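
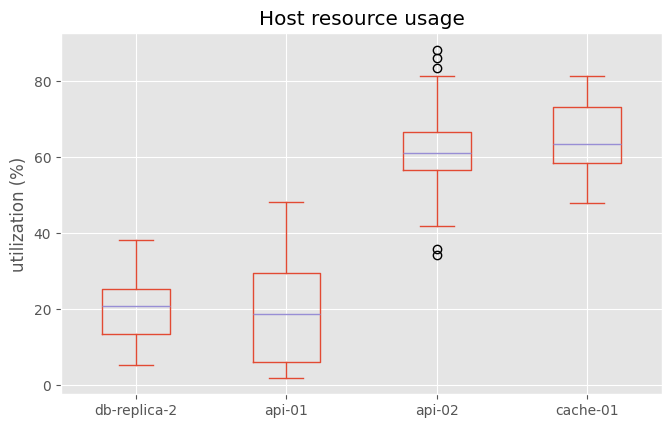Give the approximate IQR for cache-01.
Q3 ≈ 75, Q1 ≈ 60; IQR ≈ 15.

≈ 15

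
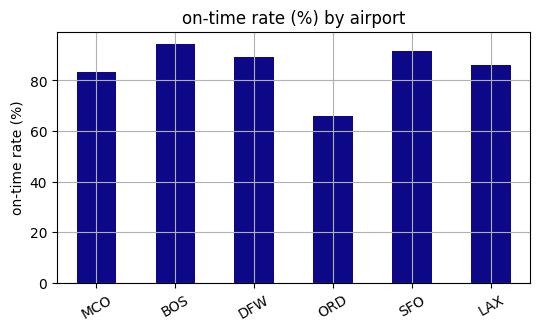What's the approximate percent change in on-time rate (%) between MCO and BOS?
MCO ≈ 80, BOS ≈ 90; (90 − 80) / 80 ≈ +12.5%.

≈ +12.5%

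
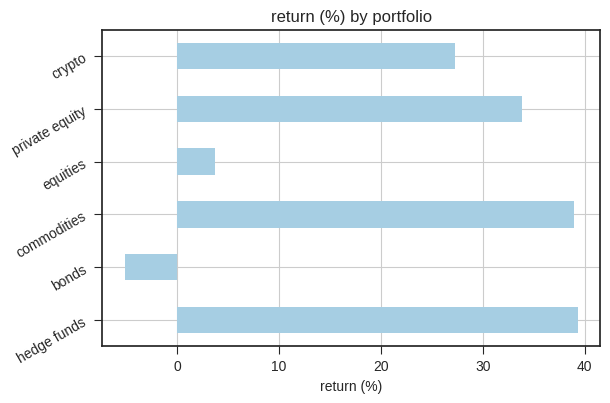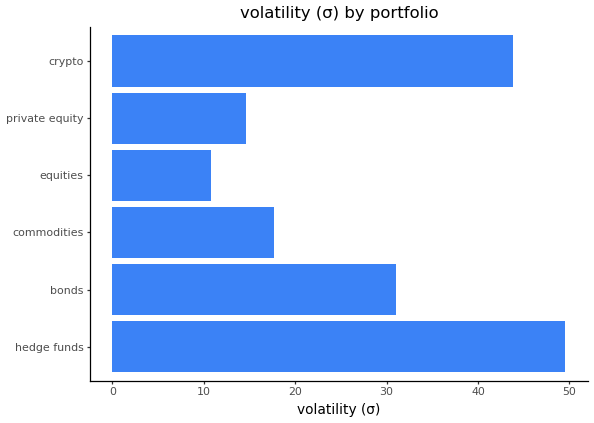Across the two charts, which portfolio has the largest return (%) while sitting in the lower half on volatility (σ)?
Chart 2 median volatility (σ) ≈ 25; below-median portfolios: commodities, equities, private equity. Among those, commodities has the highest return (%) (≈ 40).

commodities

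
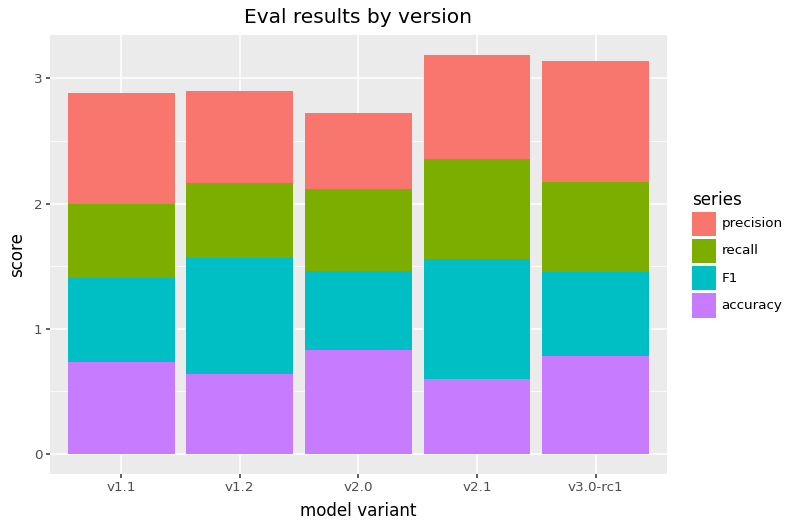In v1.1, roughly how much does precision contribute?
≈ 1.0

precision top ≈ 3.0, bottom ≈ 2.0; segment ≈ 1.0.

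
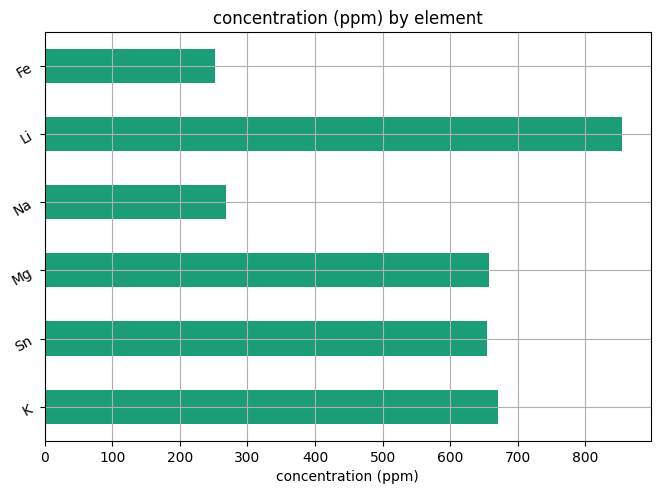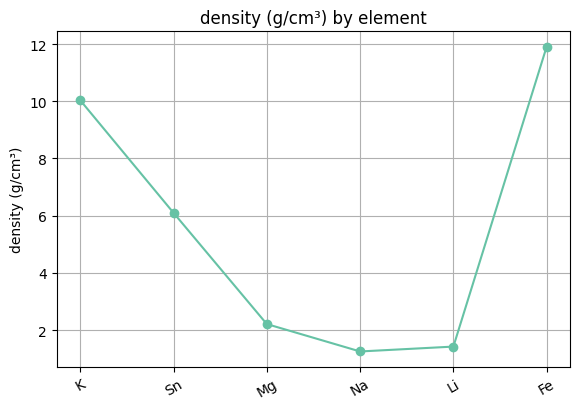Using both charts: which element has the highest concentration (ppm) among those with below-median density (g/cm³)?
Li

Chart 2 median density (g/cm³) ≈ 4; below-median elements: Mg, Na, Li. Among those, Li has the highest concentration (ppm) (≈ 900).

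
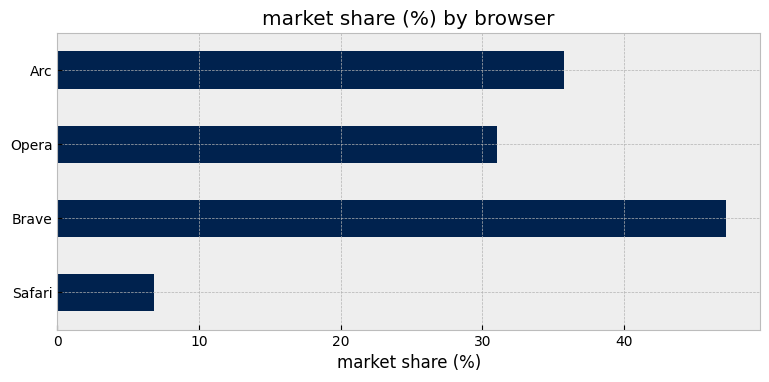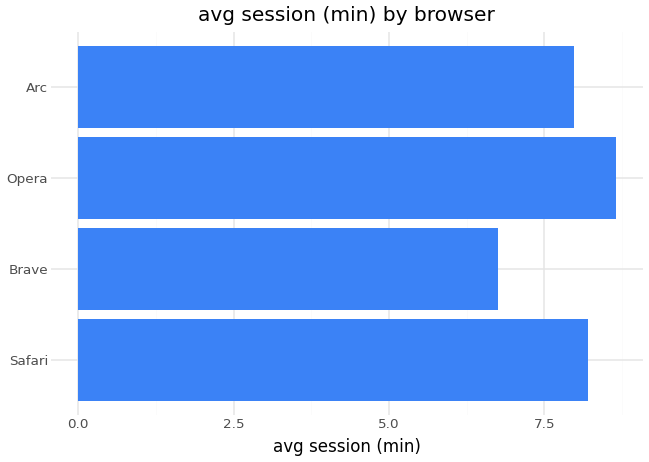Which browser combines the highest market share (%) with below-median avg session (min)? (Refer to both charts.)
Brave

Chart 2 median avg session (min) ≈ 8; below-median browsers: Brave, Arc. Among those, Brave has the highest market share (%) (≈ 45).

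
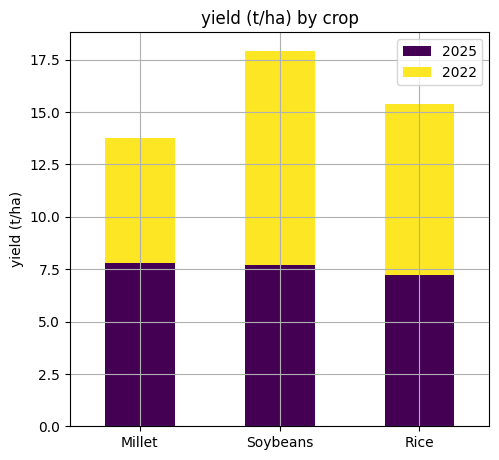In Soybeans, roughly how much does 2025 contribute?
2025 top ≈ 8, bottom ≈ 0; segment ≈ 8.

≈ 8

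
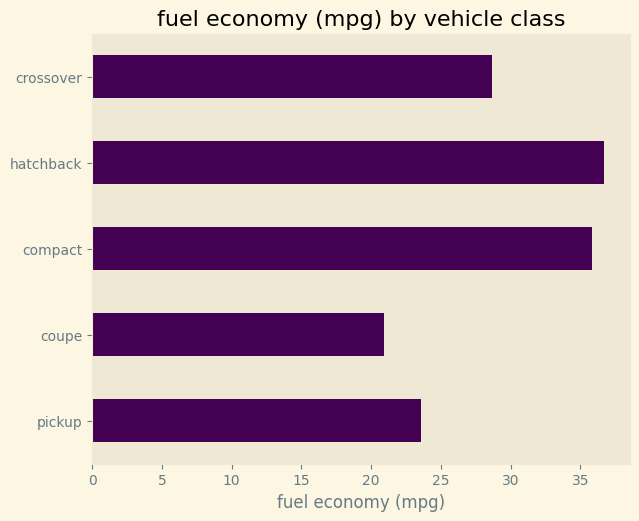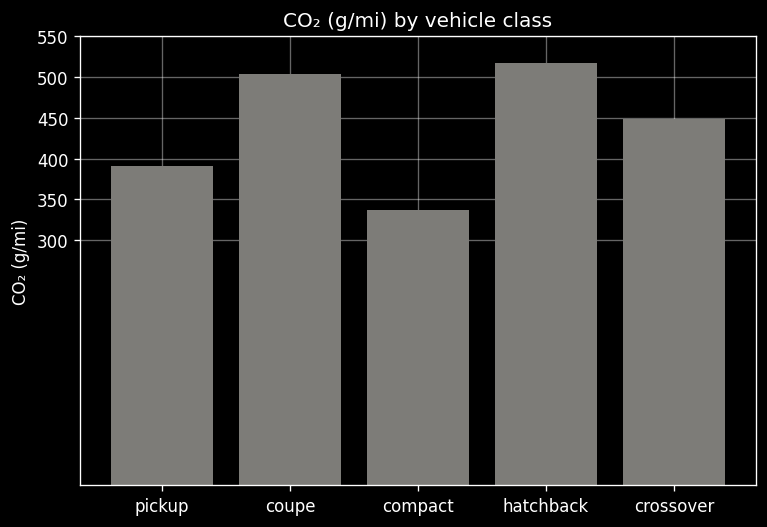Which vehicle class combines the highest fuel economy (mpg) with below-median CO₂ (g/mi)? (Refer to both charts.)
Chart 2 median CO₂ (g/mi) ≈ 450; below-median vehicle classes: pickup, compact. Among those, compact has the highest fuel economy (mpg) (≈ 35).

compact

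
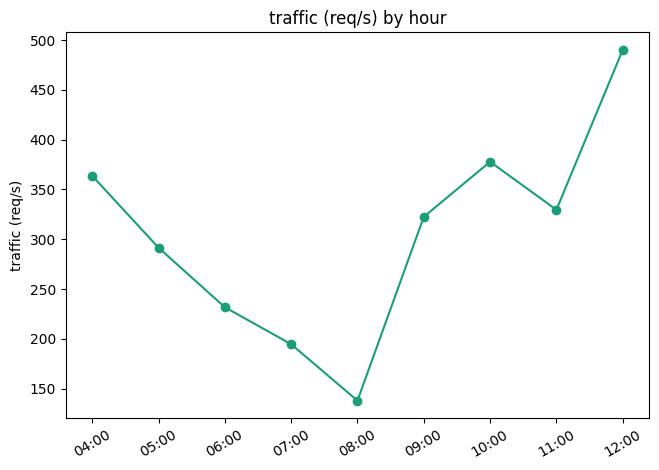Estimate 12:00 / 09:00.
12:00 ≈ 500, 09:00 ≈ 300; 500/300 ≈ 1.67.

≈ 1.67×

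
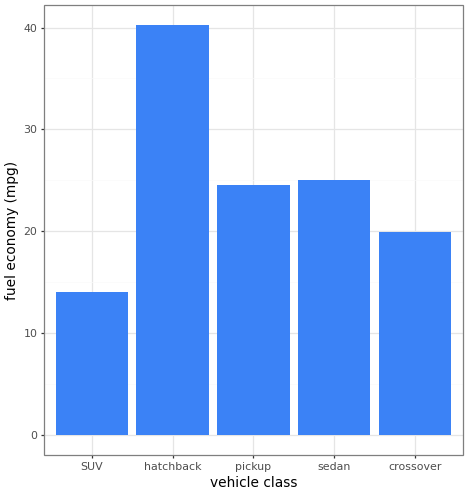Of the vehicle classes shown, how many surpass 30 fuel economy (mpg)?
Above 30: hatchback.

1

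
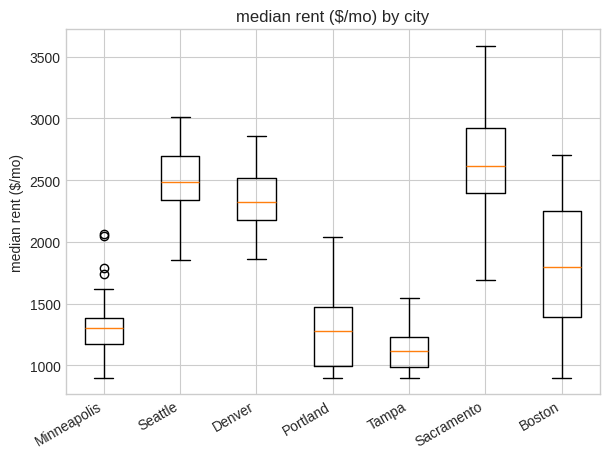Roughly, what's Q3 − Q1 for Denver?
Q3 ≈ 2600, Q1 ≈ 2200; IQR ≈ 400.

≈ 400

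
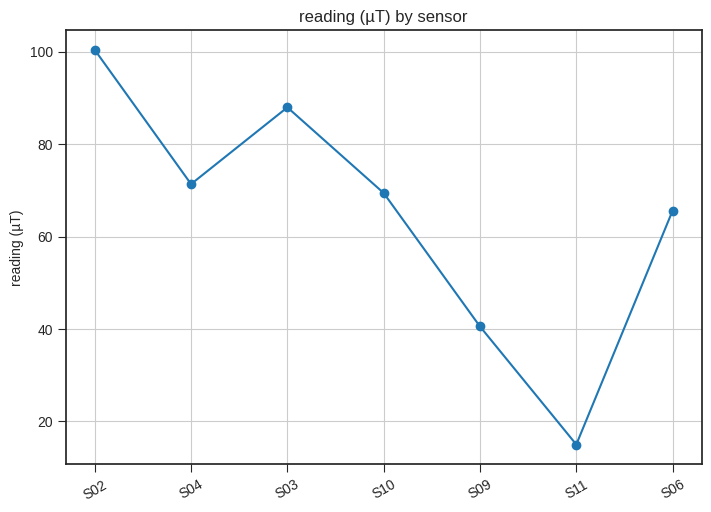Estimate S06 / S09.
≈ 1.75×

S06 ≈ 70, S09 ≈ 40; 70/40 ≈ 1.75.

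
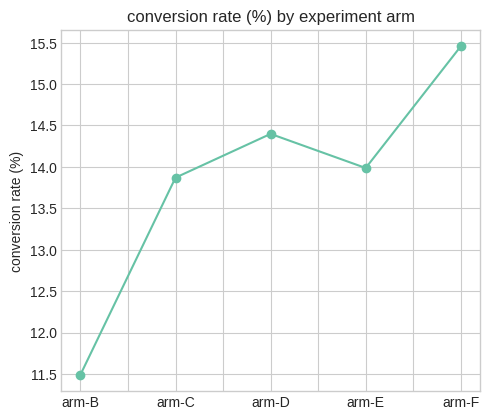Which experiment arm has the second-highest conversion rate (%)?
Top 3: arm-F ≈ 15.5, arm-D ≈ 14.5, arm-E ≈ 14.0.

arm-D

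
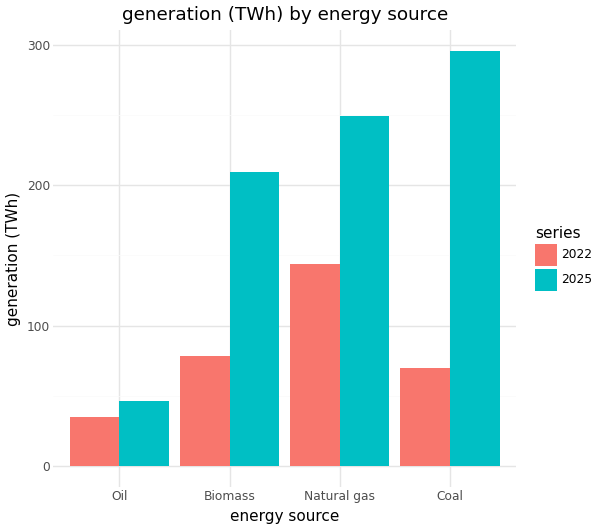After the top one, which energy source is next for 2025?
Top 3 for 2025: Coal ≈ 300, Natural gas ≈ 250, Biomass ≈ 200.

Natural gas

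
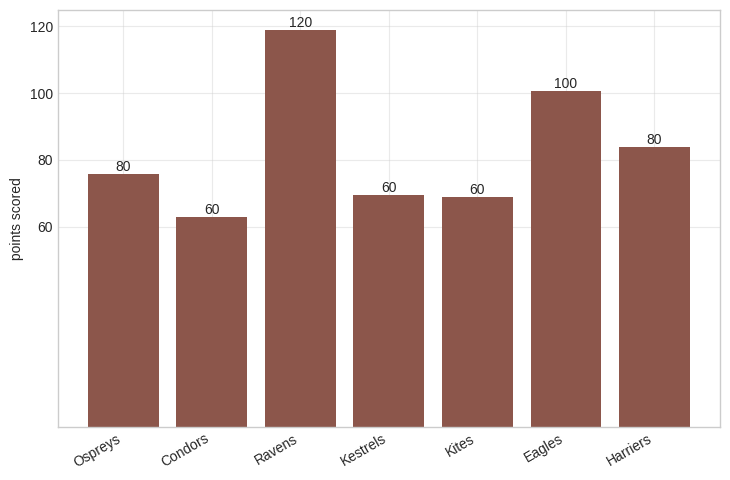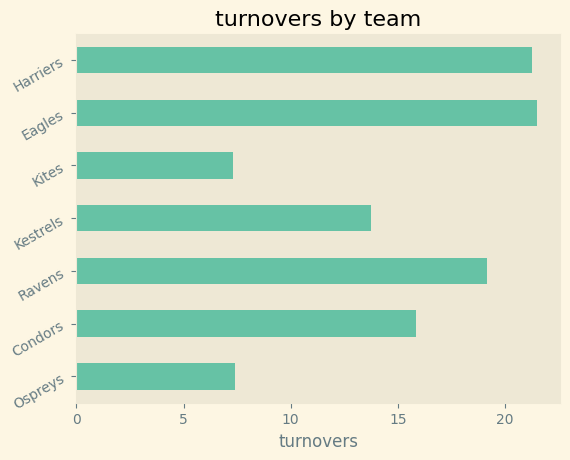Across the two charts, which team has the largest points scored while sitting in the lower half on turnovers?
Chart 2 median turnovers ≈ 16; below-median teams: Ospreys, Kestrels, Kites. Among those, Ospreys has the highest points scored (≈ 80).

Ospreys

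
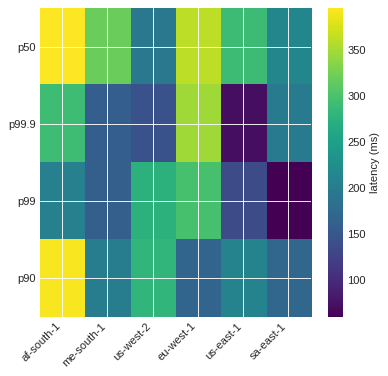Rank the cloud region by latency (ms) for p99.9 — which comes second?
Top 3 for p99.9: eu-west-1 ≈ 350, af-south-1 ≈ 300, sa-east-1 ≈ 200.

af-south-1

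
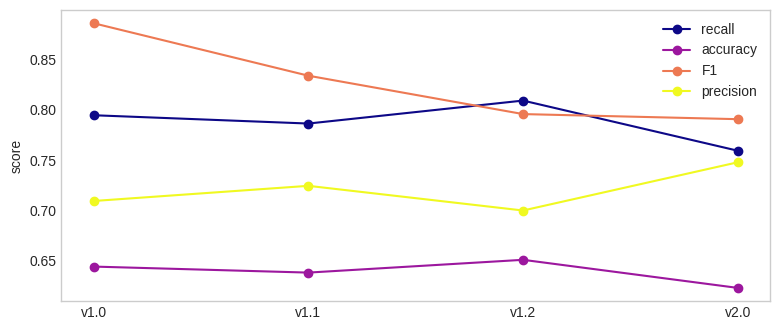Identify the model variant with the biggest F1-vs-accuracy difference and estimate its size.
v1.0, ≈ 0.25

v1.0: F1 ≈ 0.90, accuracy ≈ 0.65 → gap ≈ 0.25. Next-largest (v1.1) is only ≈ 0.20.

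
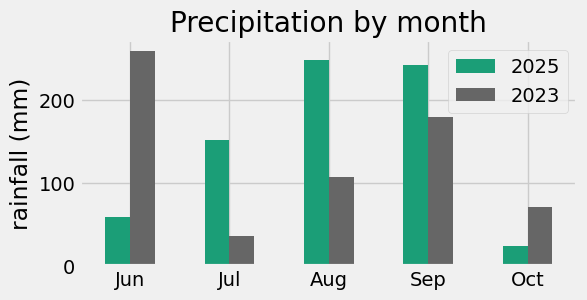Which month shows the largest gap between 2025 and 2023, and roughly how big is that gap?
Jun: 2025 ≈ 50, 2023 ≈ 250 → gap ≈ 200. Next-largest (Aug) is only ≈ 150.

Jun, ≈ 200 mm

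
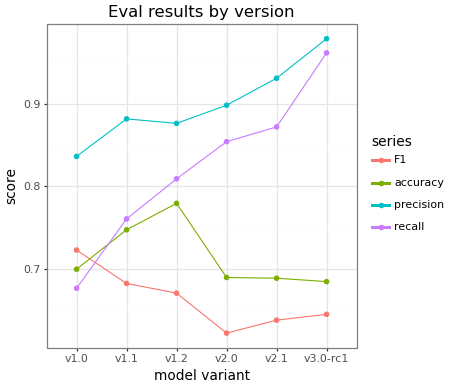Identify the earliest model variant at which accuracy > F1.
v1.0: accuracy ≈ 0.70 vs F1 ≈ 0.70 (not yet); v1.1: accuracy ≈ 0.75 vs F1 ≈ 0.70 (first crossover).

v1.1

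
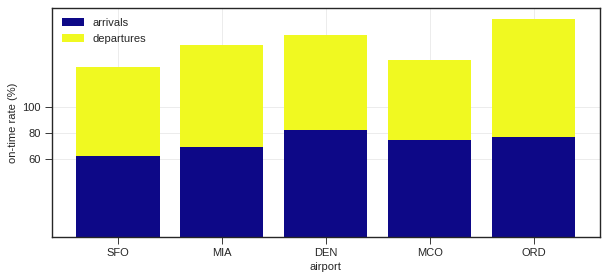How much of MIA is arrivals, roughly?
arrivals top ≈ 60, bottom ≈ 0; segment ≈ 60.

≈ 60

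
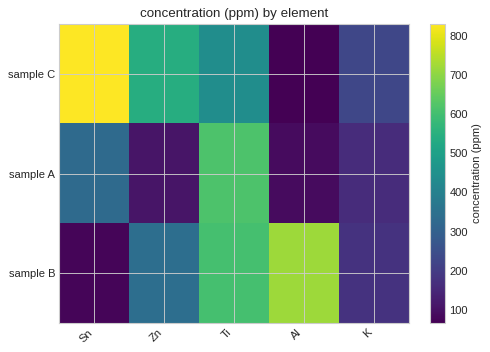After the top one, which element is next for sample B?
Top 3 for sample B: Al ≈ 700, Ti ≈ 600, Zn ≈ 300.

Ti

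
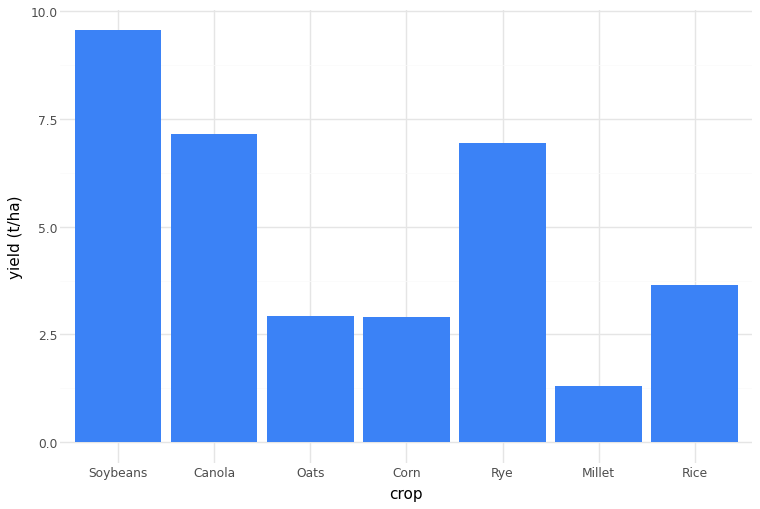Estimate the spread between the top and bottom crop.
Max Soybeans ≈ 10, min Millet ≈ 1; range ≈ 9.

≈ 9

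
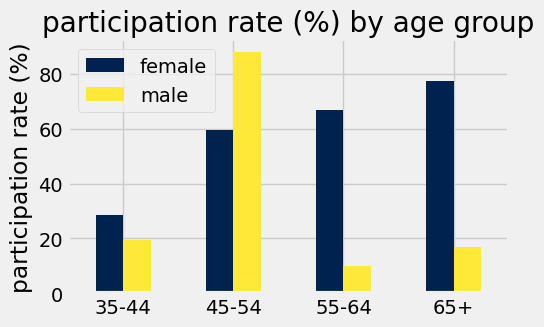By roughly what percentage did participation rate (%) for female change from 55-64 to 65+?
55-64 ≈ 70, 65+ ≈ 80; (80 − 70) / 70 ≈ +14.3%.

≈ +14.3%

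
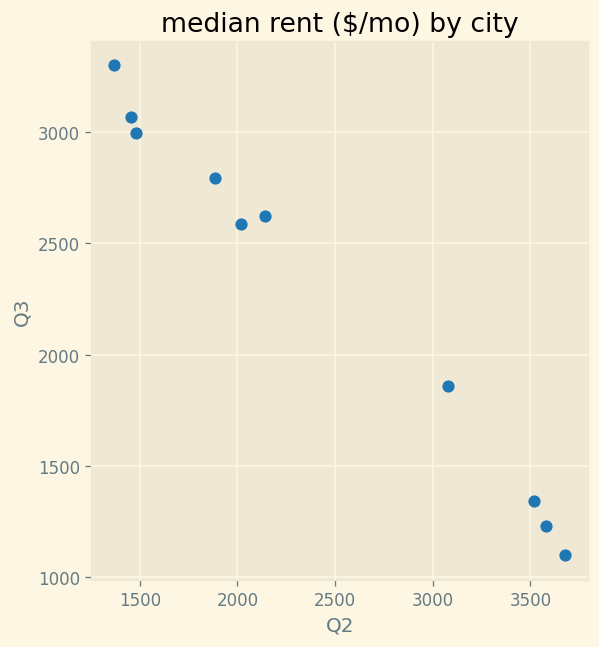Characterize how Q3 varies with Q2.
Points are negatively correlated; strong (|r| ≈ 1.0).

negative, strong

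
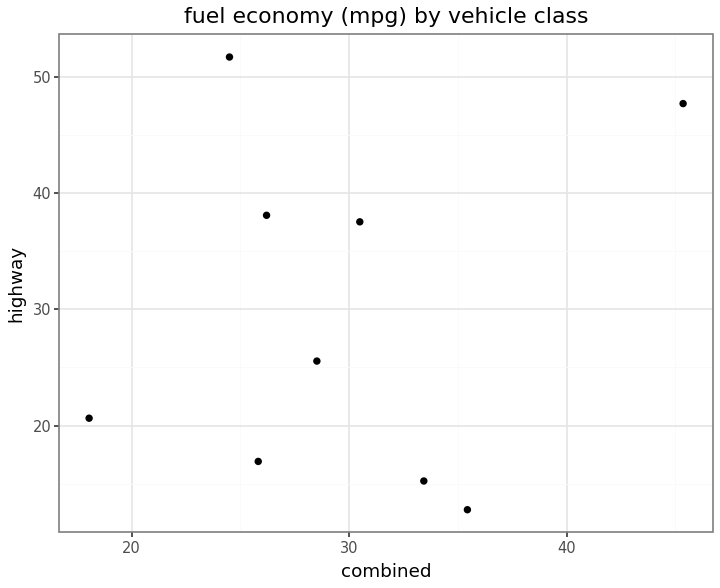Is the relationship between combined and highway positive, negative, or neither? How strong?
Points are roughly uncorrelated; weak (|r| ≈ 0.2).

no clear correlation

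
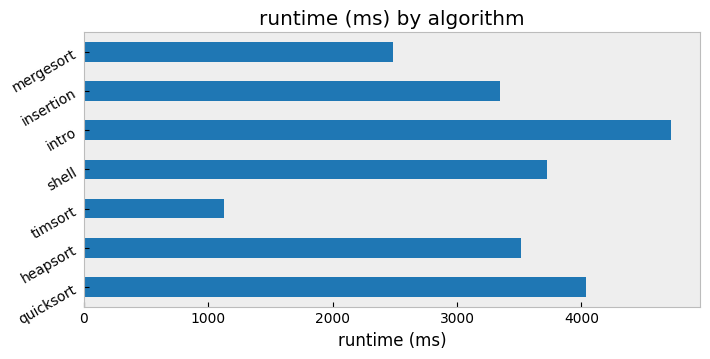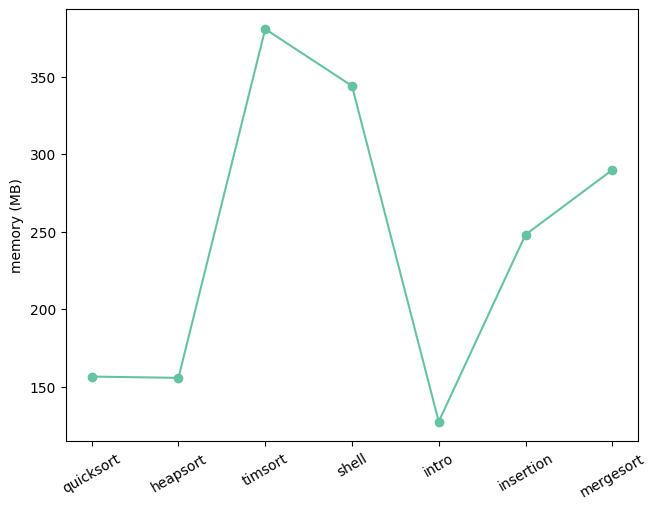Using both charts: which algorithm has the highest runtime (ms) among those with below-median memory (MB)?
Chart 2 median memory (MB) ≈ 250; below-median algorithms: quicksort, heapsort, intro. Among those, intro has the highest runtime (ms) (≈ 4500).

intro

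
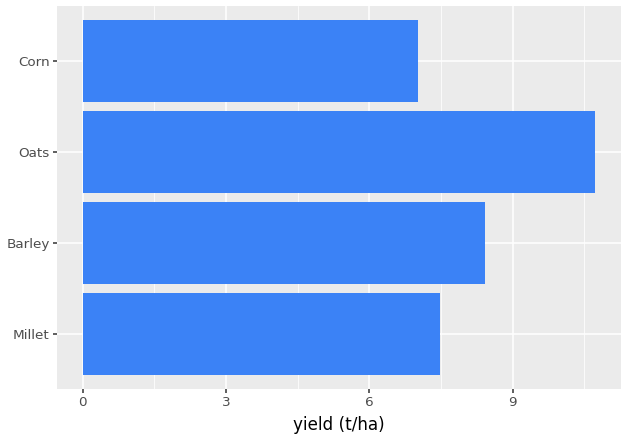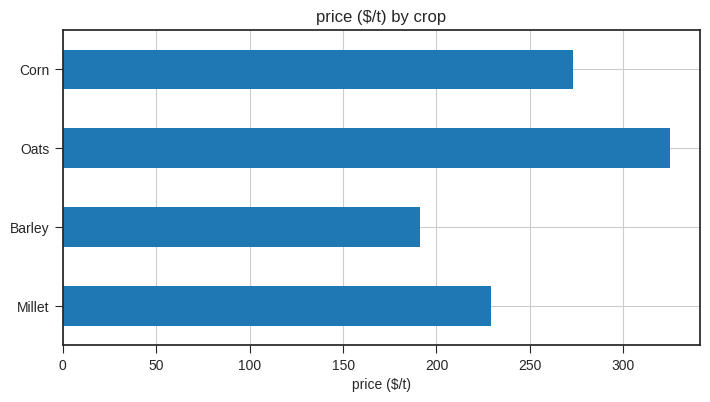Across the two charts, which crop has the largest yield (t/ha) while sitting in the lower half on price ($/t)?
Chart 2 median price ($/t) ≈ 250; below-median crops: Millet, Barley. Among those, Barley has the highest yield (t/ha) (≈ 8).

Barley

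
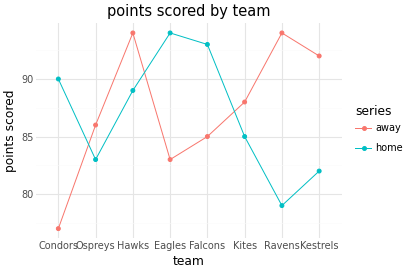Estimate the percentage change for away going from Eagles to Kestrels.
≈ +9.5%

Eagles ≈ 84, Kestrels ≈ 92; (92 − 84) / 84 ≈ +9.5%.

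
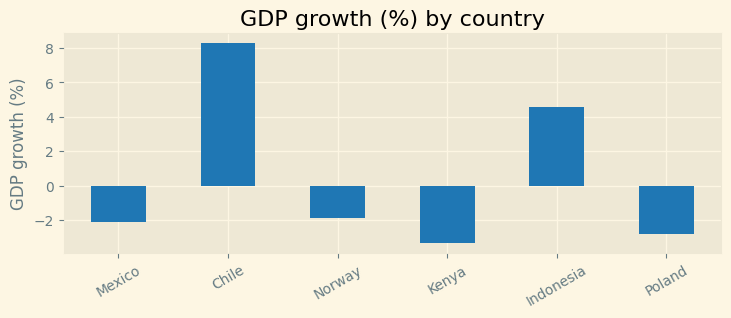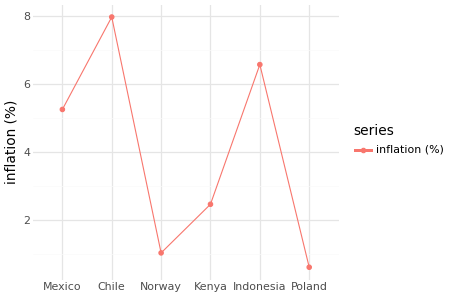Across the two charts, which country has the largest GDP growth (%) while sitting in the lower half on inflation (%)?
Norway

Chart 2 median inflation (%) ≈ 4; below-median countries: Norway, Kenya, Poland. Among those, Norway has the highest GDP growth (%) (≈ -2).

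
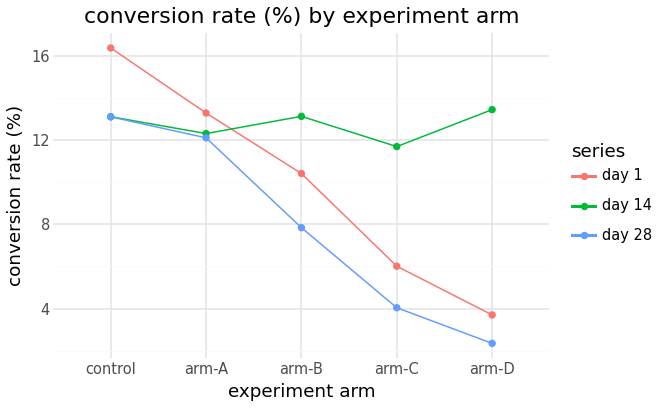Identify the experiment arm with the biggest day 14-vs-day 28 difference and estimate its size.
arm-D: day 14 ≈ 14, day 28 ≈ 2 → gap ≈ 12. Next-largest (arm-C) is only ≈ 8.

arm-D, ≈ 12 %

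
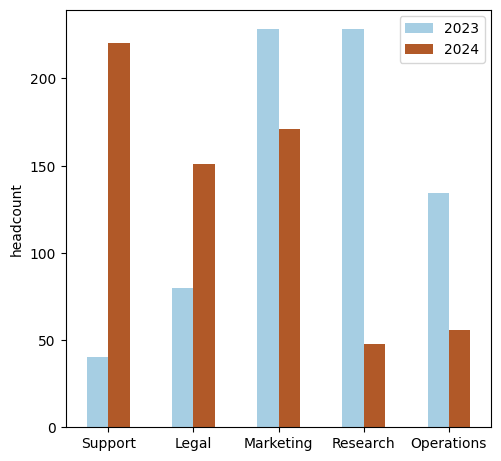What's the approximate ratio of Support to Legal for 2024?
Support ≈ 220, Legal ≈ 160; 220/160 ≈ 1.38.

≈ 1.38×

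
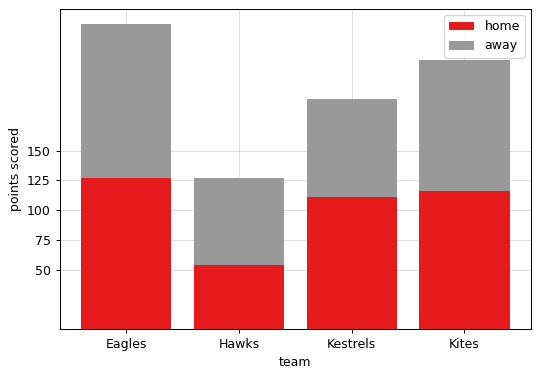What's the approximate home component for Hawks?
≈ 50

home top ≈ 50, bottom ≈ 0; segment ≈ 50.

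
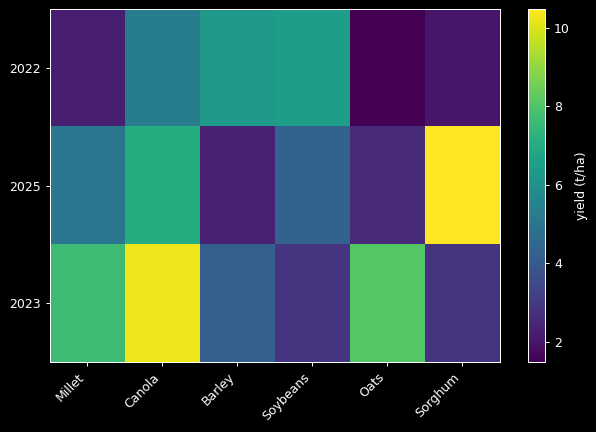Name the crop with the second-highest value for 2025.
Top 3 for 2025: Sorghum ≈ 10, Canola ≈ 7, Millet ≈ 5.

Canola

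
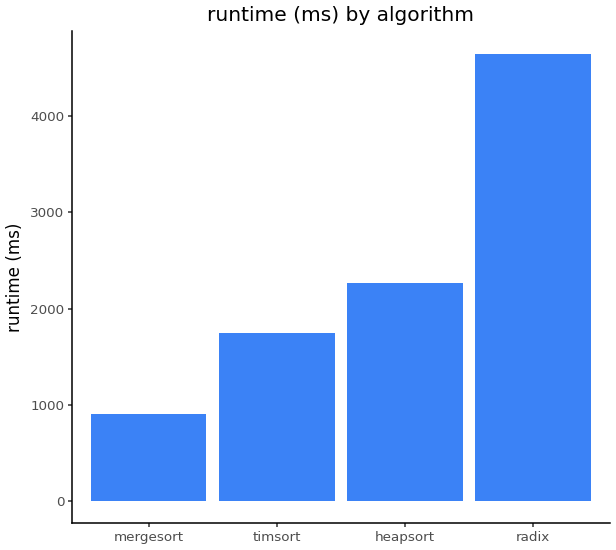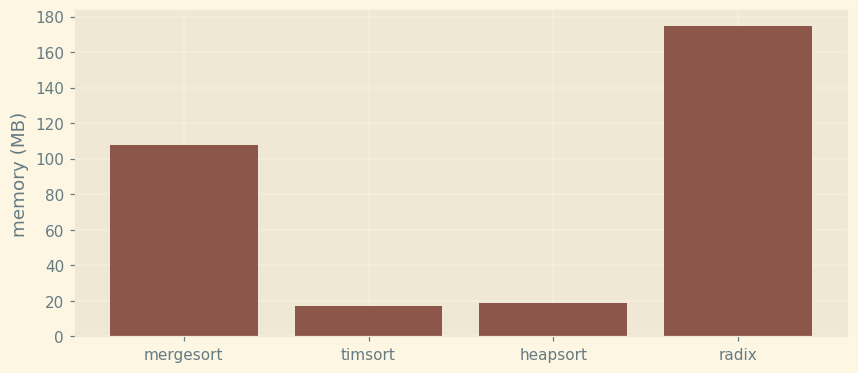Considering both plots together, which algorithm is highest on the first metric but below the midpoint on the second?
Chart 2 median memory (MB) ≈ 60; below-median algorithms: timsort, heapsort. Among those, heapsort has the highest runtime (ms) (≈ 2500).

heapsort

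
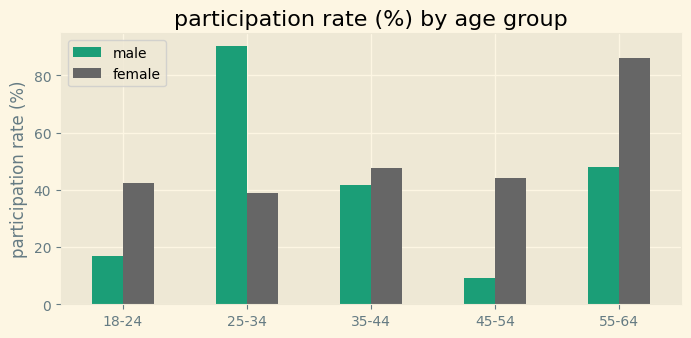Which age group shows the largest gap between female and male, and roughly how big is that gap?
25-34, ≈ 50 %

25-34: female ≈ 40, male ≈ 90 → gap ≈ 50. Next-largest (55-64) is only ≈ 40.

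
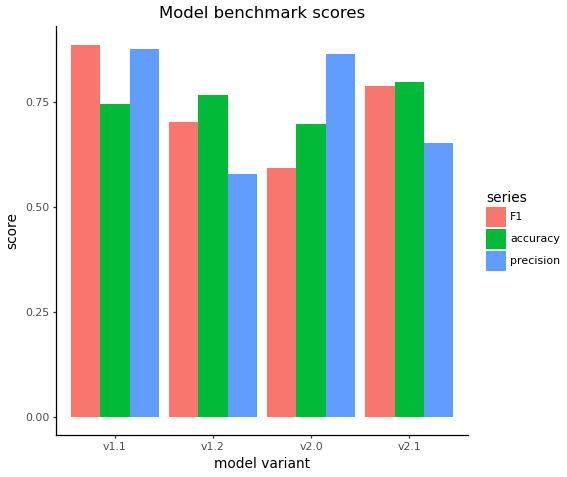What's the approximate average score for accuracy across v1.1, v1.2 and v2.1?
≈ 0.77

(0.7 + 0.8 + 0.8) / 3 ≈ 0.77.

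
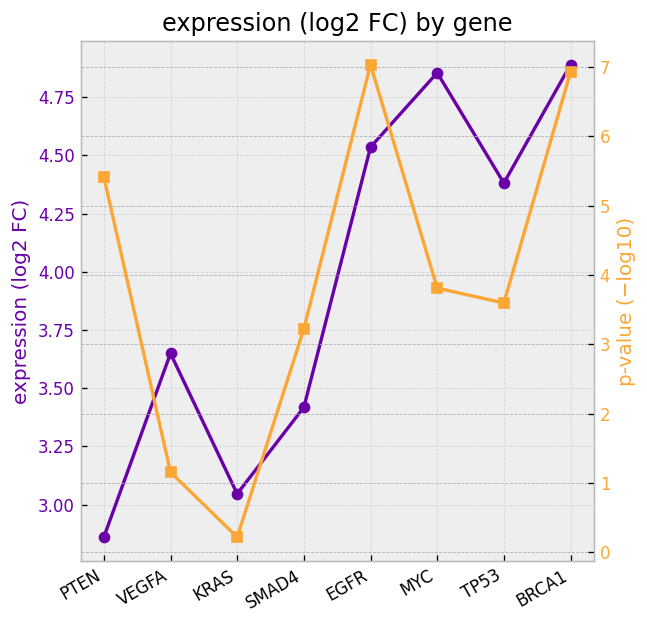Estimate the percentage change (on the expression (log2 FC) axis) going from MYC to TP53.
≈ -8.3%

MYC ≈ 4.8, TP53 ≈ 4.4; (4.4 − 4.8) / 4.8 ≈ -8.3%.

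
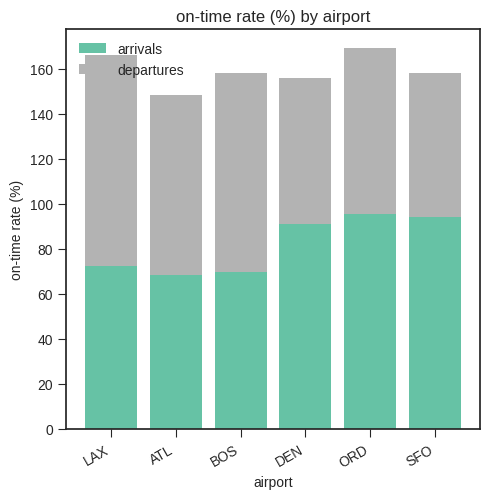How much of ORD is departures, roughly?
departures top ≈ 160, bottom ≈ 100; segment ≈ 60.

≈ 60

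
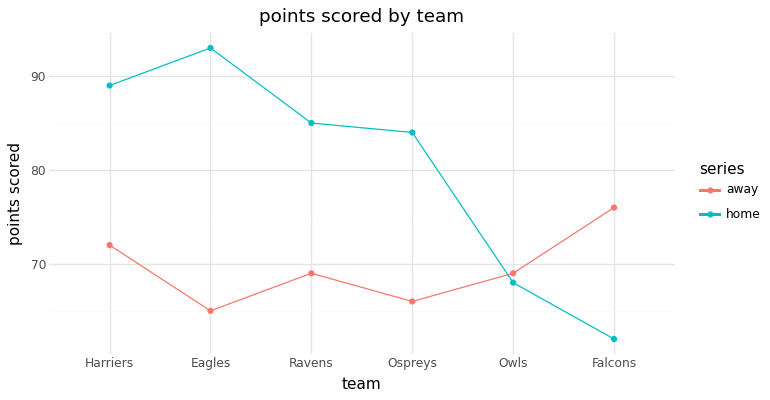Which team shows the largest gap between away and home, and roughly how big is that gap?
Eagles, ≈ 30

Eagles: away ≈ 65, home ≈ 95 → gap ≈ 30. Next-largest (Ospreys) is only ≈ 20.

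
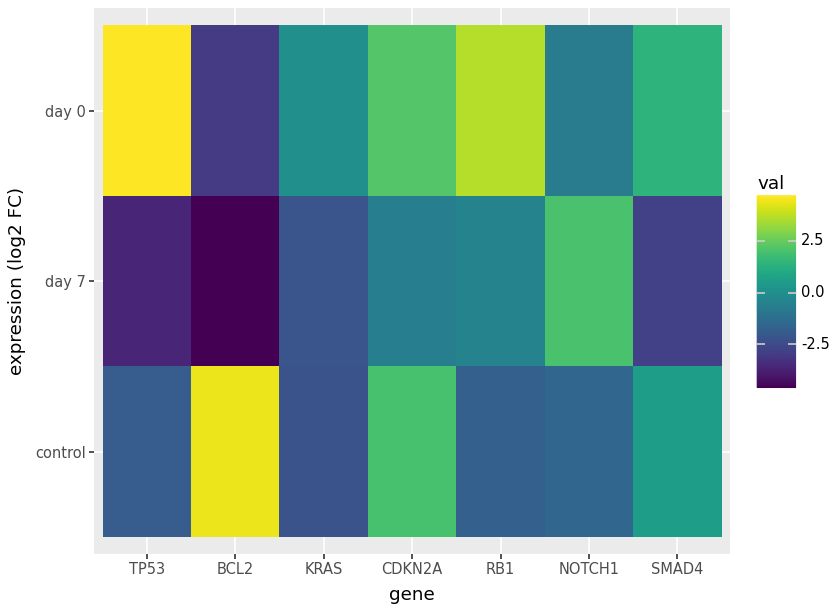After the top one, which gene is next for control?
CDKN2A

Top 3 for control: BCL2 ≈ 4, CDKN2A ≈ 2, SMAD4 ≈ 1.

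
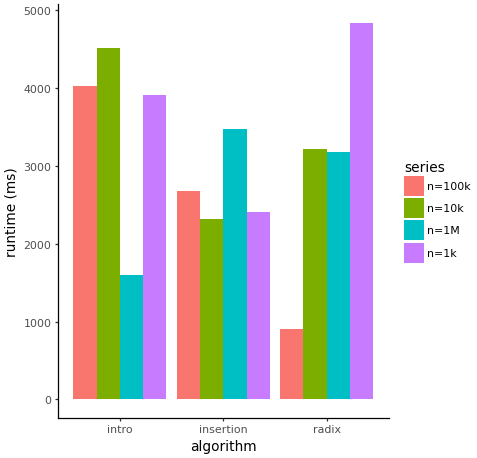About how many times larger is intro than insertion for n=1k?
≈ 1.6×

intro ≈ 4000, insertion ≈ 2500; 4000/2500 ≈ 1.6.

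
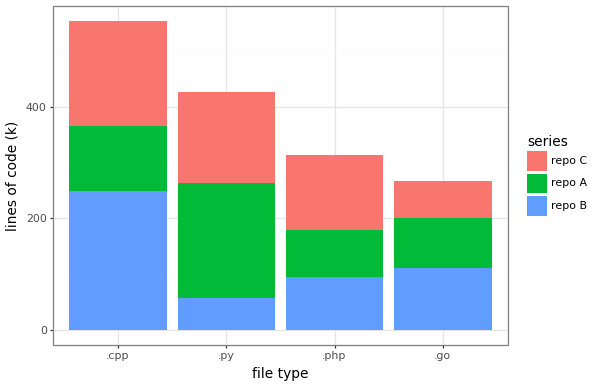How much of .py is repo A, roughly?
≈ 200

repo A top ≈ 250, bottom ≈ 50; segment ≈ 200.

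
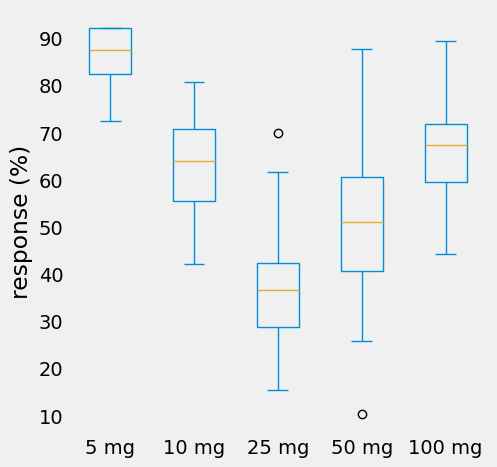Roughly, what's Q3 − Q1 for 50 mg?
Q3 ≈ 60, Q1 ≈ 40; IQR ≈ 20.

≈ 20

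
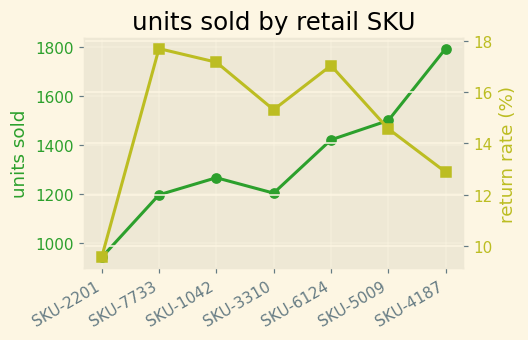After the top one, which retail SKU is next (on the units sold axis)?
SKU-5009

Top 3 (on the units sold axis): SKU-4187 ≈ 1800, SKU-5009 ≈ 1500, SKU-6124 ≈ 1400.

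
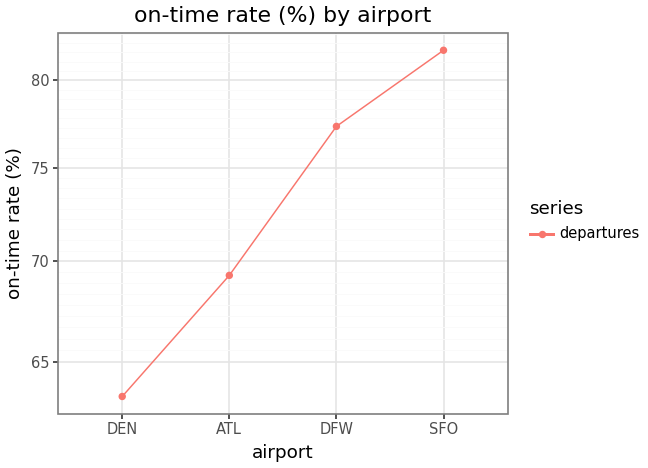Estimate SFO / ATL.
SFO ≈ 82, ATL ≈ 70; 82/70 ≈ 1.17.

≈ 1.17×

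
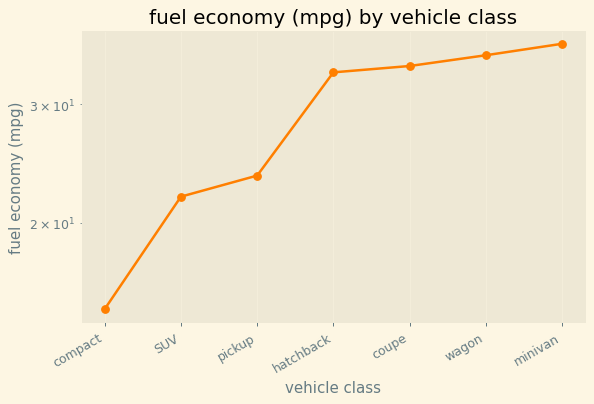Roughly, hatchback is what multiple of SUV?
≈ 1.55×

hatchback ≈ 34, SUV ≈ 22; 34/22 ≈ 1.55.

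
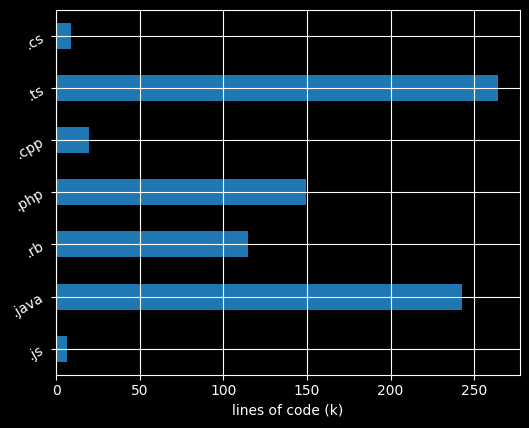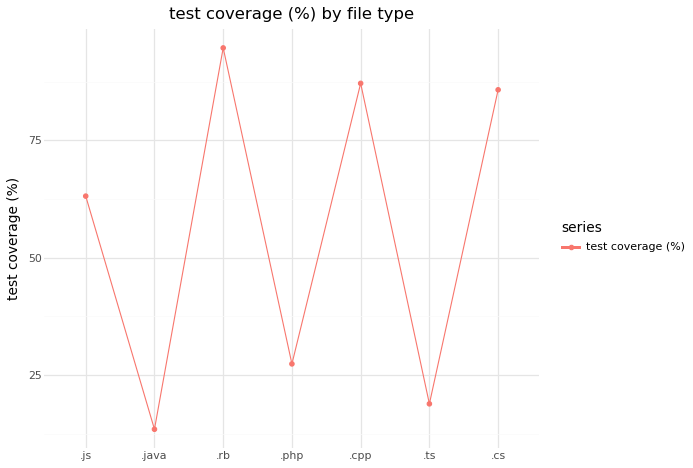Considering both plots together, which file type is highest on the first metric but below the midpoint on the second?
Chart 2 median test coverage (%) ≈ 60; below-median file types: .java, .php, .ts. Among those, .ts has the highest lines of code (k) (≈ 275).

.ts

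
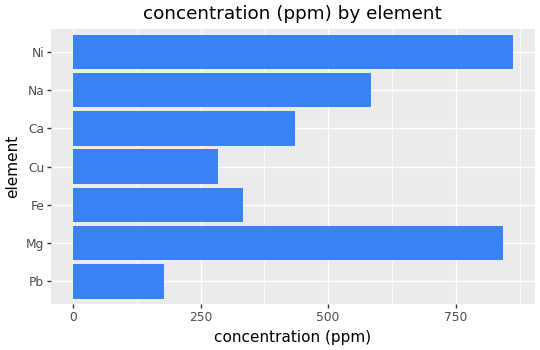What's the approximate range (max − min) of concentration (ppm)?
Max Ni ≈ 900, min Pb ≈ 200; range ≈ 700.

≈ 700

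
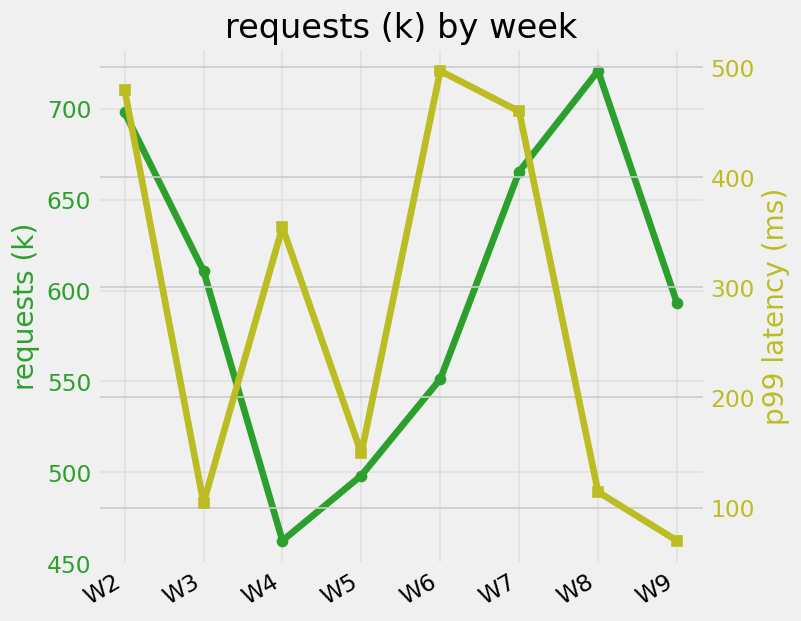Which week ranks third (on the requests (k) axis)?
W7

Top 4 (on the requests (k) axis): W8 ≈ 725, W2 ≈ 700, W7 ≈ 675, W3 ≈ 600.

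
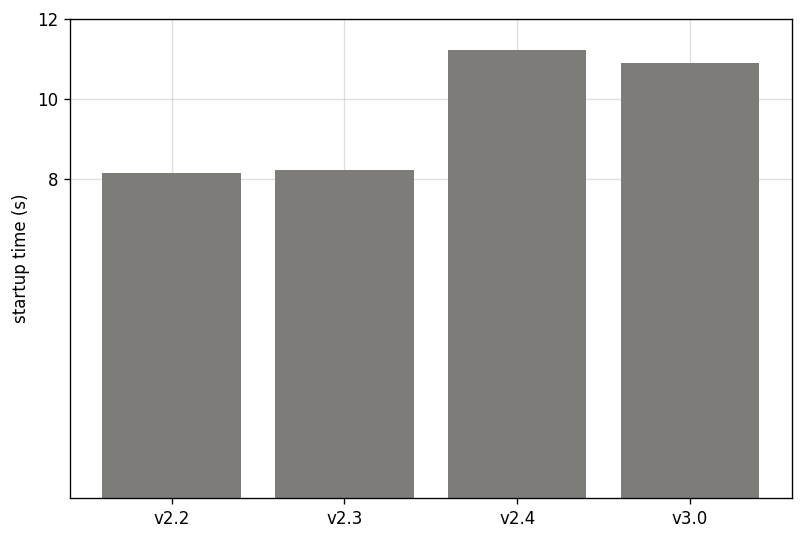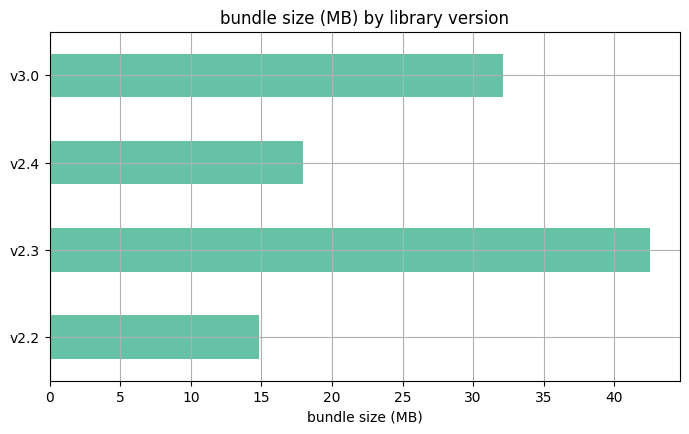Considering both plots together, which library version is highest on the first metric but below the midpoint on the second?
Chart 2 median bundle size (MB) ≈ 25; below-median library versions: v2.2, v2.4. Among those, v2.4 has the highest startup time (s) (≈ 12).

v2.4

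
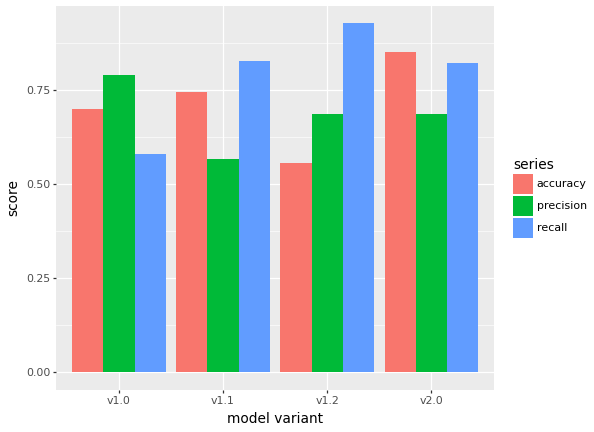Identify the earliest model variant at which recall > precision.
v1.0: recall ≈ 0.6 vs precision ≈ 0.8 (not yet); v1.1: recall ≈ 0.8 vs precision ≈ 0.6 (first crossover).

v1.1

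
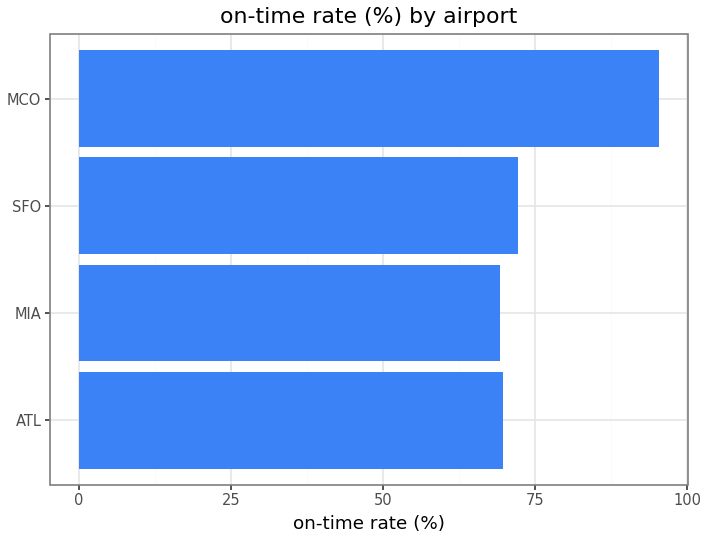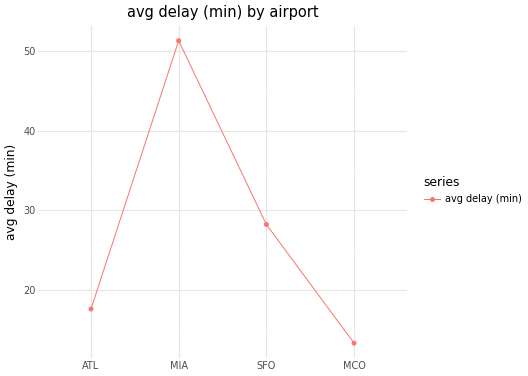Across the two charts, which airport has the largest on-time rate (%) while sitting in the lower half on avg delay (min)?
MCO

Chart 2 median avg delay (min) ≈ 25; below-median airports: ATL, MCO. Among those, MCO has the highest on-time rate (%) (≈ 100).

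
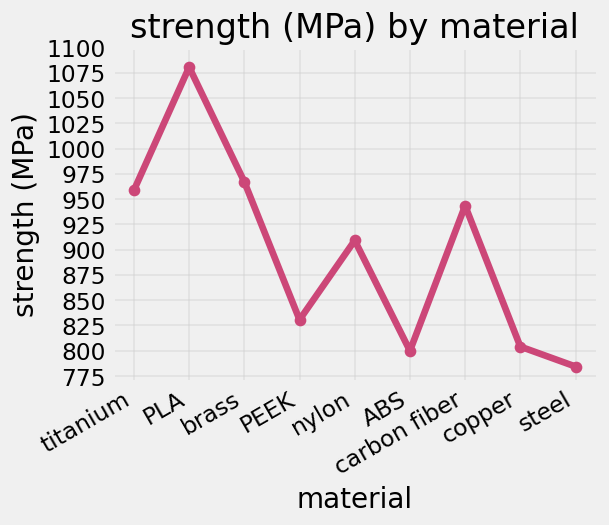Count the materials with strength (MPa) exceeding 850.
Above 850: titanium, PLA, brass, nylon, carbon fiber.

5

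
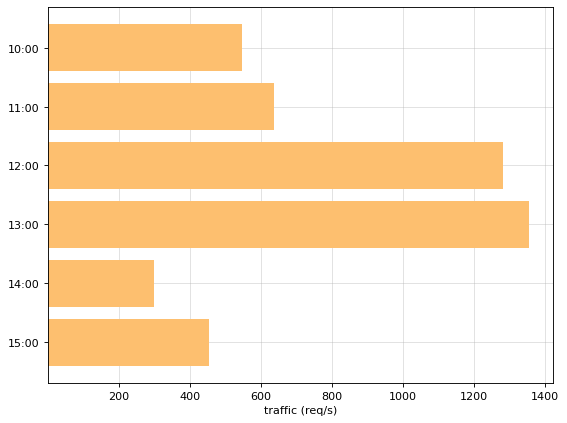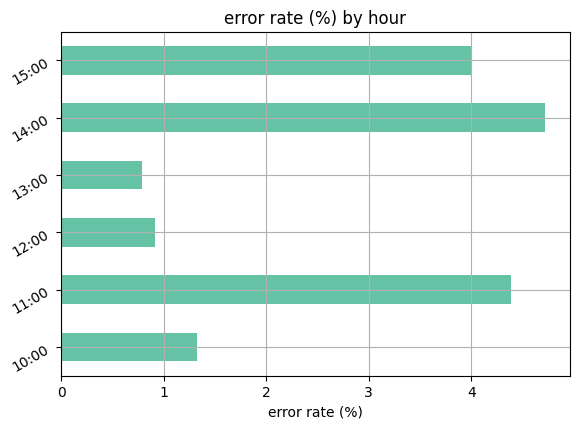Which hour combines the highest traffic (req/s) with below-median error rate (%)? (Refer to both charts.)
13:00

Chart 2 median error rate (%) ≈ 2.5; below-median hours: 10:00, 12:00, 13:00. Among those, 13:00 has the highest traffic (req/s) (≈ 1400).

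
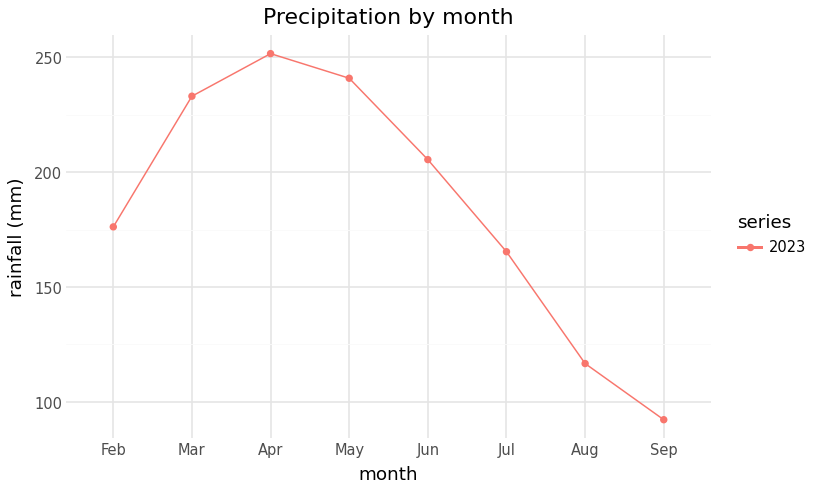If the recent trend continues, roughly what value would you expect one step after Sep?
≈ 70

Last three: 160, 120, 100 → slope ≈ -30/step → next ≈ 70.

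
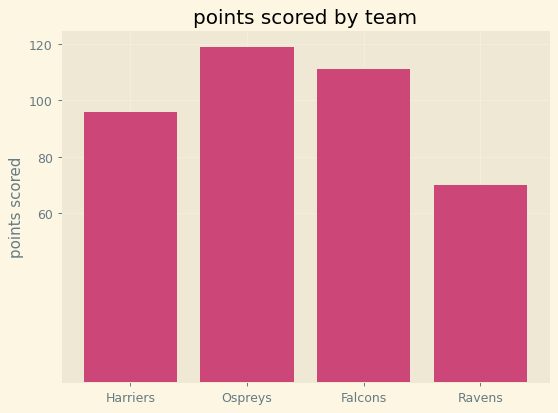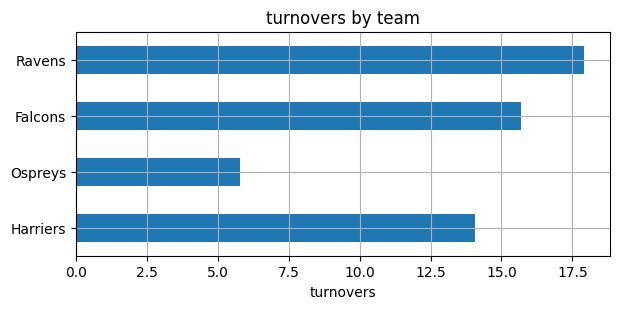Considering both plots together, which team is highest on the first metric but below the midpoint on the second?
Chart 2 median turnovers ≈ 14; below-median teams: Harriers, Ospreys. Among those, Ospreys has the highest points scored (≈ 120).

Ospreys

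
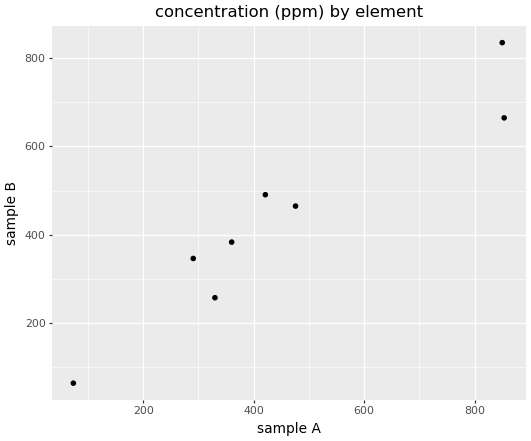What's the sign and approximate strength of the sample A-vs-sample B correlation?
positive, strong

Points are positively correlated; strong (|r| ≈ 1.0).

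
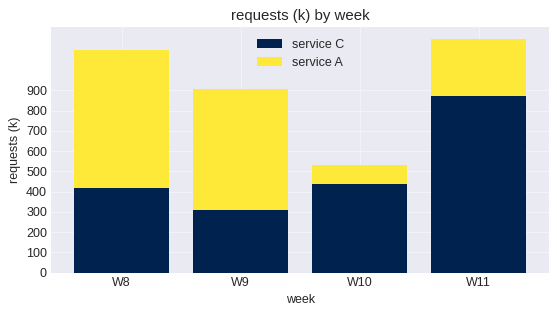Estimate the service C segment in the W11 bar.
service C top ≈ 900, bottom ≈ 0; segment ≈ 900.

≈ 900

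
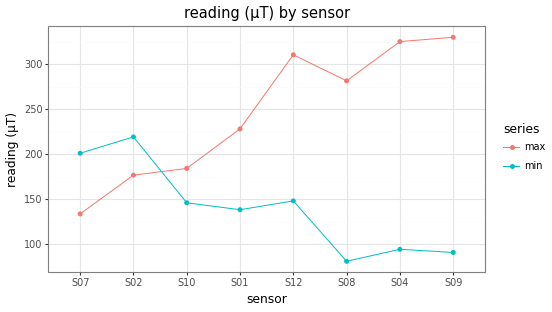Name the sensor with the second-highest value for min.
S07

Top 3 for min: S02 ≈ 225, S07 ≈ 200, S12 ≈ 150.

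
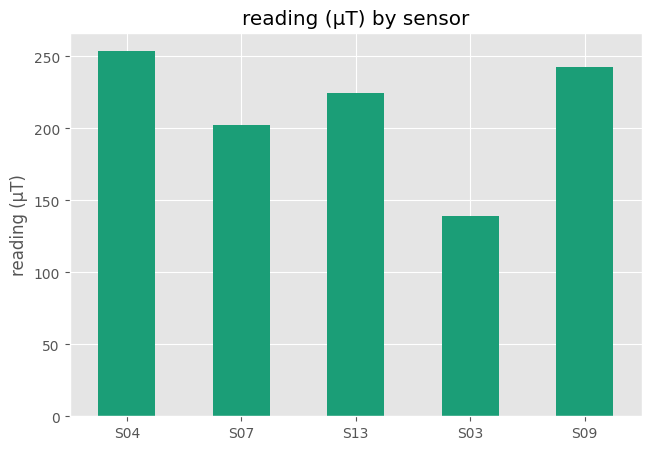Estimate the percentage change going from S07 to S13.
≈ +12.5%

S07 ≈ 200, S13 ≈ 225; (225 − 200) / 200 ≈ +12.5%.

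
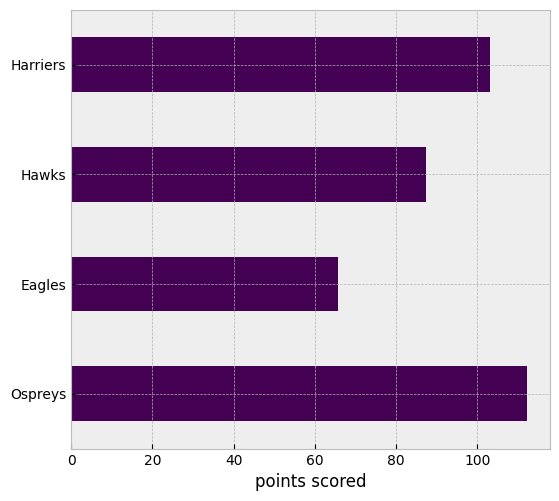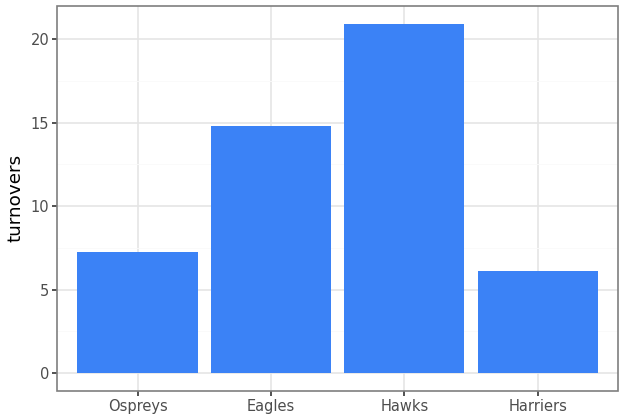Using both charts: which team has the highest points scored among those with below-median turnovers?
Ospreys

Chart 2 median turnovers ≈ 12; below-median teams: Ospreys, Harriers. Among those, Ospreys has the highest points scored (≈ 120).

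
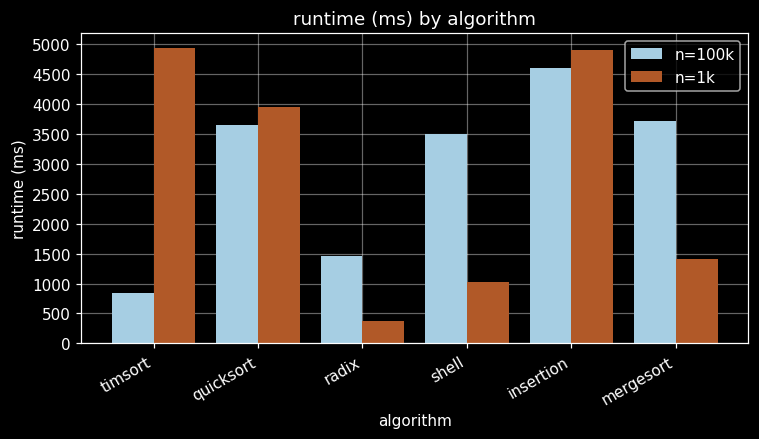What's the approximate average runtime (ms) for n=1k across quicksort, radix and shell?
(4000 + 500 + 1000) / 3 ≈ 1833.

≈ 1833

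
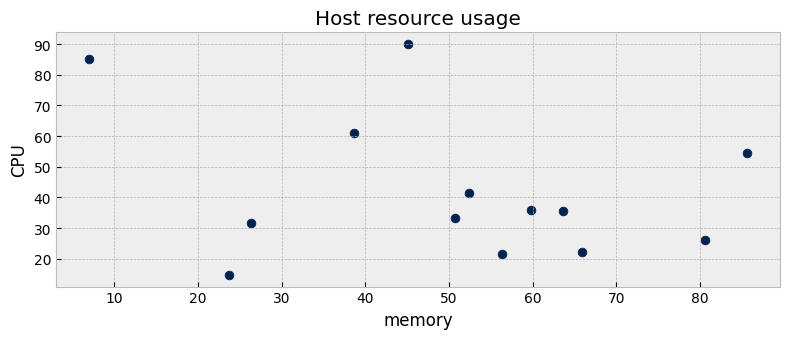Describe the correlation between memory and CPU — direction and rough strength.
Points are negatively correlated; weak (|r| ≈ 0.3).

negative, weak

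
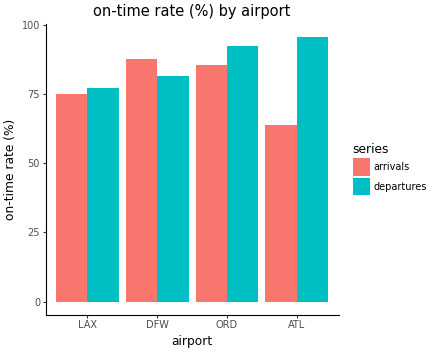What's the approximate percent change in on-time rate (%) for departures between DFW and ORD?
DFW ≈ 80, ORD ≈ 90; (90 − 80) / 80 ≈ +12.5%.

≈ +12.5%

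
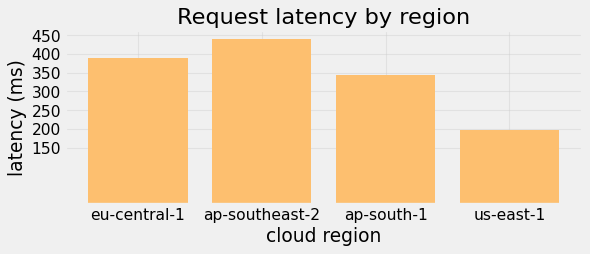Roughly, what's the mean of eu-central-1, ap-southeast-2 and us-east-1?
≈ 350

(400 + 450 + 200) / 3 ≈ 350.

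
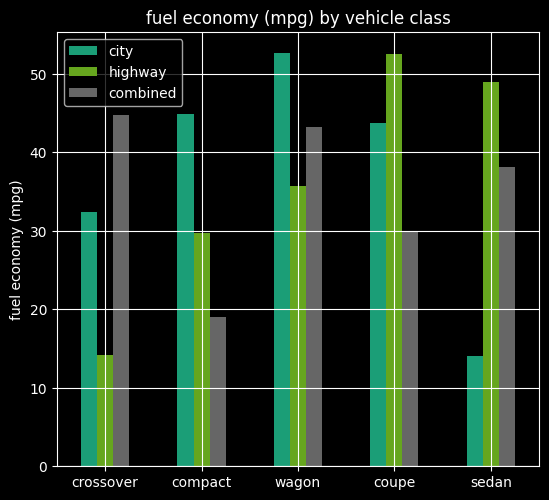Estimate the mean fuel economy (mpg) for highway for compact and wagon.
≈ 32

(30 + 35) / 2 ≈ 32.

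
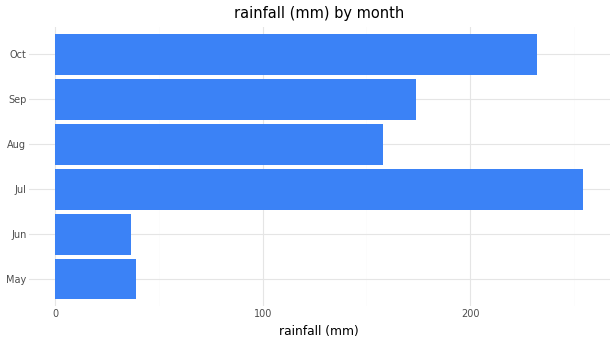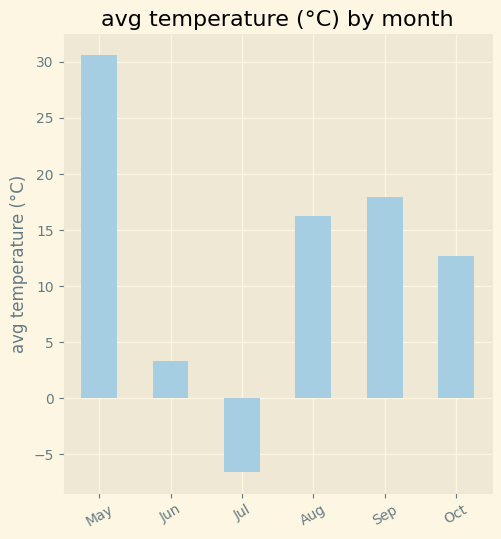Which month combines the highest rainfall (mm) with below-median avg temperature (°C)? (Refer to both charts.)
Chart 2 median avg temperature (°C) ≈ 15; below-median months: Jun, Jul, Oct. Among those, Jul has the highest rainfall (mm) (≈ 250).

Jul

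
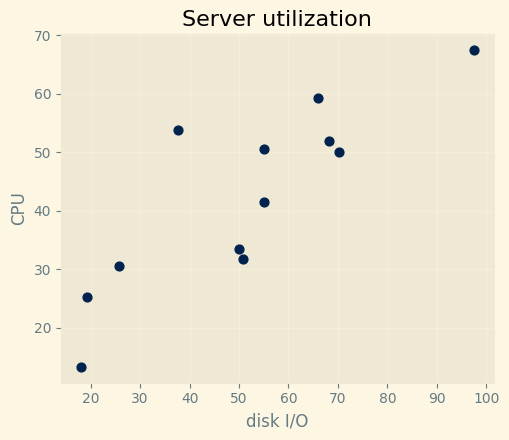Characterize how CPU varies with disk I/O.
positive, strong

Points are positively correlated; strong (|r| ≈ 0.8).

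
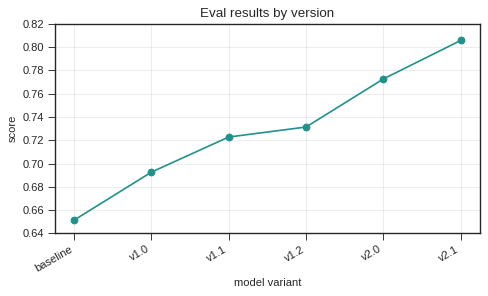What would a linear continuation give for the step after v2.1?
Last three: 0.74, 0.78, 0.80 → slope ≈ 0.03/step → next ≈ 0.83.

≈ 0.83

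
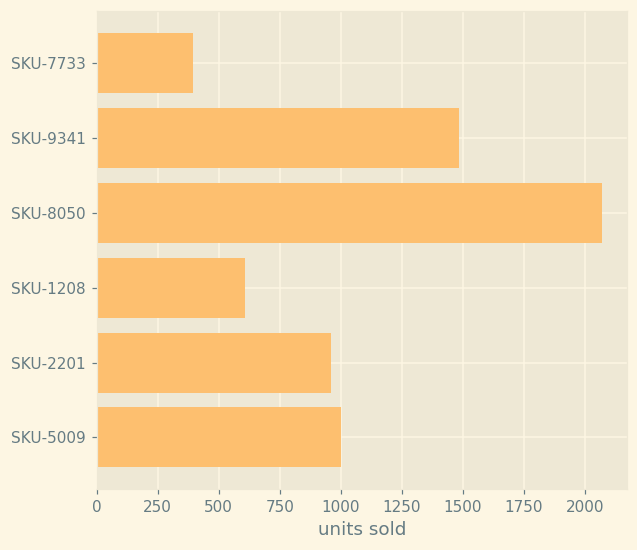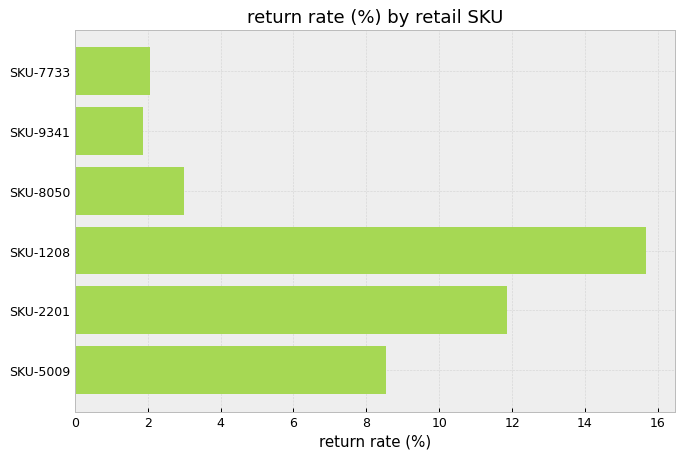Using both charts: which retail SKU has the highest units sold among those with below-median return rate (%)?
SKU-8050

Chart 2 median return rate (%) ≈ 6; below-median retail SKUs: SKU-7733, SKU-9341, SKU-8050. Among those, SKU-8050 has the highest units sold (≈ 2000).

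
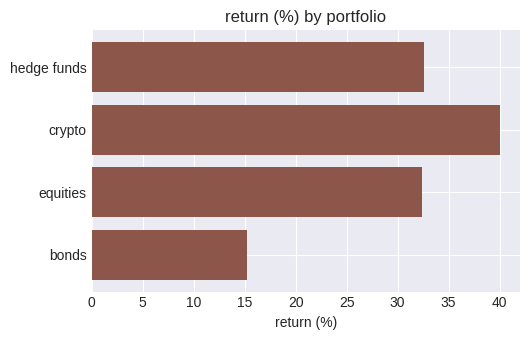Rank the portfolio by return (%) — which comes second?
Top 3: crypto ≈ 40, hedge funds ≈ 35, equities ≈ 30.

hedge funds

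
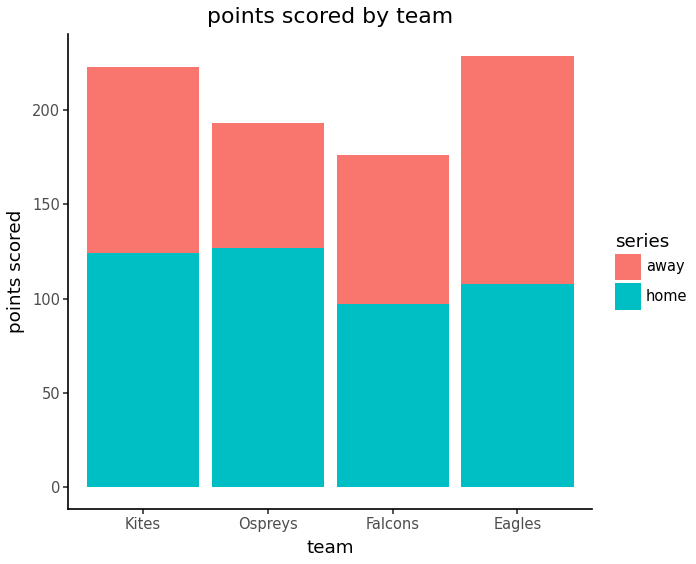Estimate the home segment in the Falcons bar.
home top ≈ 100, bottom ≈ 0; segment ≈ 100.

≈ 100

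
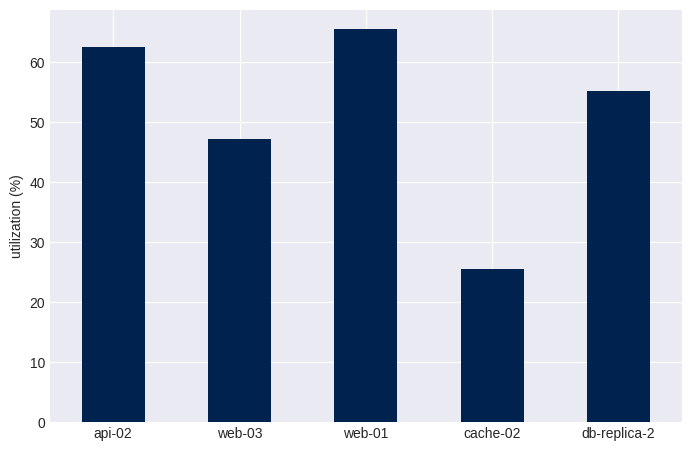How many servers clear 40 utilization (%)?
Above 40: api-02, web-03, web-01, db-replica-2.

4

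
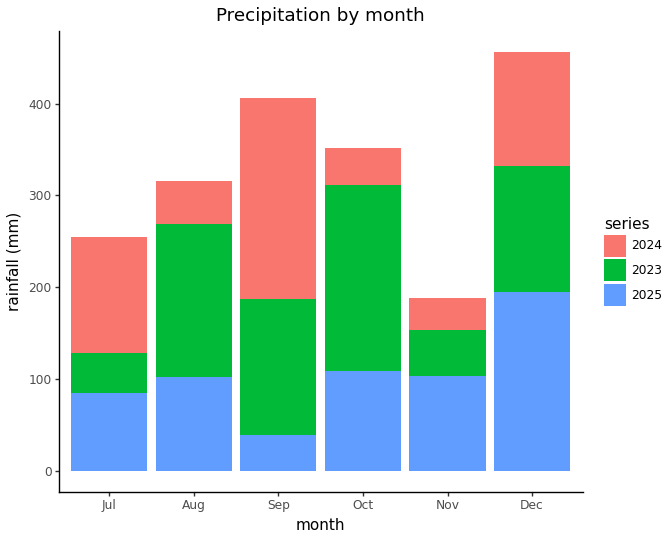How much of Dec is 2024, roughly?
2024 top ≈ 450, bottom ≈ 350; segment ≈ 100.

≈ 100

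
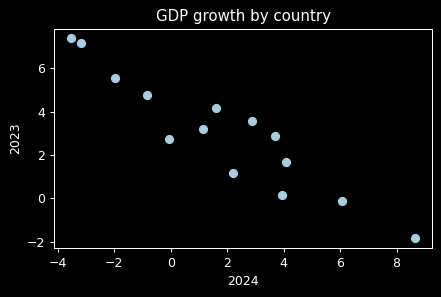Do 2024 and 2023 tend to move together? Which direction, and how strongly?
Points are negatively correlated; strong (|r| ≈ 0.9).

negative, strong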